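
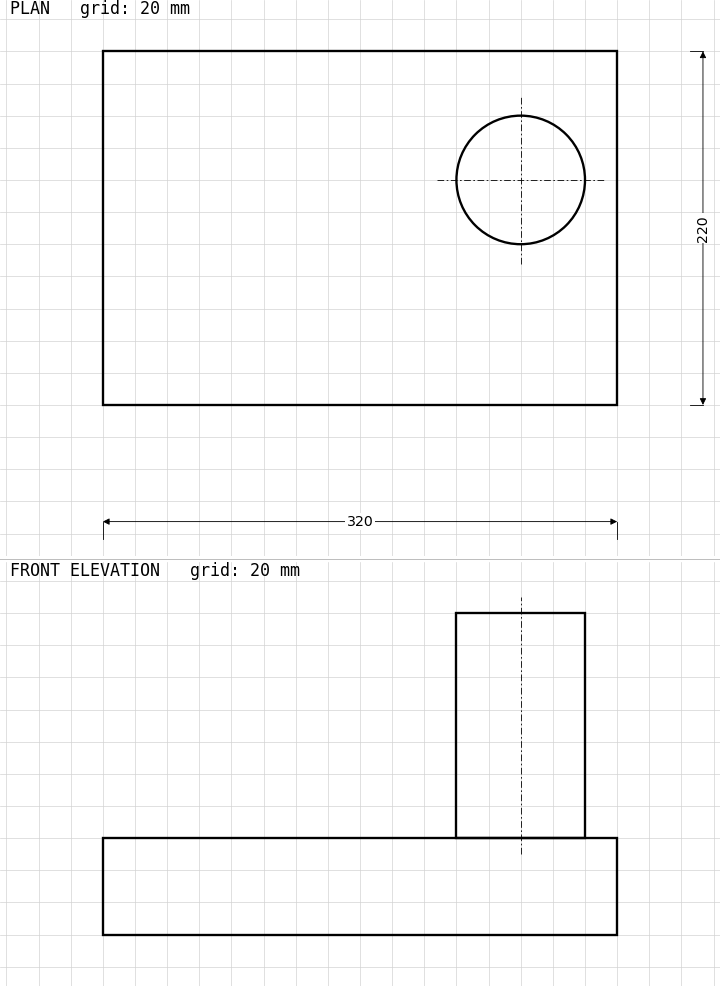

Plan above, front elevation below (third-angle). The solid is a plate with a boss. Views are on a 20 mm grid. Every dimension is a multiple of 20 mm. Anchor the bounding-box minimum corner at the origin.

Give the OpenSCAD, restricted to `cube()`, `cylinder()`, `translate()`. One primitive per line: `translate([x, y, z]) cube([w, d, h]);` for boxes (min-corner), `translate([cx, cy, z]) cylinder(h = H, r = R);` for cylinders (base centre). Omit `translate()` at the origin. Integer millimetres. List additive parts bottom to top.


cube([320, 220, 60]);
translate([260, 140, 60]) cylinder(h = 140, r = 40);


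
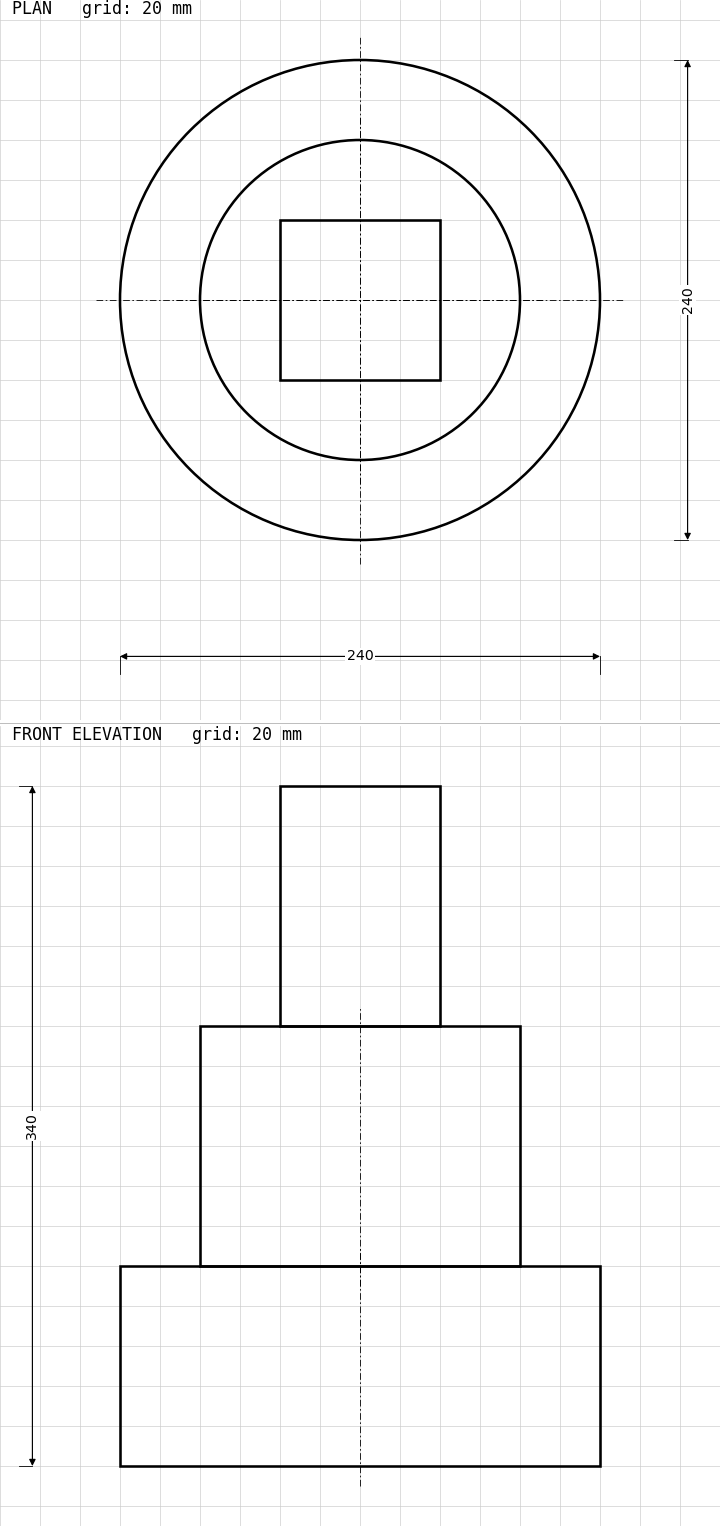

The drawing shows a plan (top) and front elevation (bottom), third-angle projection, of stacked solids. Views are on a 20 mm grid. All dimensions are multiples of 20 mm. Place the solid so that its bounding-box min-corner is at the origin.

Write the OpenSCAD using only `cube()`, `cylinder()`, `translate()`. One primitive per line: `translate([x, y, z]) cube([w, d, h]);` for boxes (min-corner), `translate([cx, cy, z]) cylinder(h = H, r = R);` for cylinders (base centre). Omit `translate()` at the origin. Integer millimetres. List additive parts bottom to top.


translate([120, 120, 0]) cylinder(h = 100, r = 120);
translate([120, 120, 100]) cylinder(h = 120, r = 80);
translate([80, 80, 220]) cube([80, 80, 120]);


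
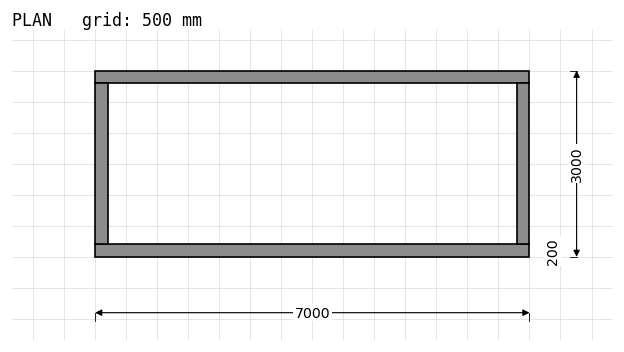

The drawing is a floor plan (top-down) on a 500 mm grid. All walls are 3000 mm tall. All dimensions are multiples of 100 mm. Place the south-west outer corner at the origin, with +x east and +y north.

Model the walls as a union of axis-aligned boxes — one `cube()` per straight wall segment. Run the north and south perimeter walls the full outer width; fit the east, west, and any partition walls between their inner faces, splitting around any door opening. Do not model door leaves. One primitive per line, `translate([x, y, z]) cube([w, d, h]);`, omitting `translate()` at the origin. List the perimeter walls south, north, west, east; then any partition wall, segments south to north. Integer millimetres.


cube([7000, 200, 3000]);
translate([0, 2800, 0]) cube([7000, 200, 3000]);
translate([0, 200, 0]) cube([200, 2600, 3000]);
translate([6800, 200, 0]) cube([200, 2600, 3000]);


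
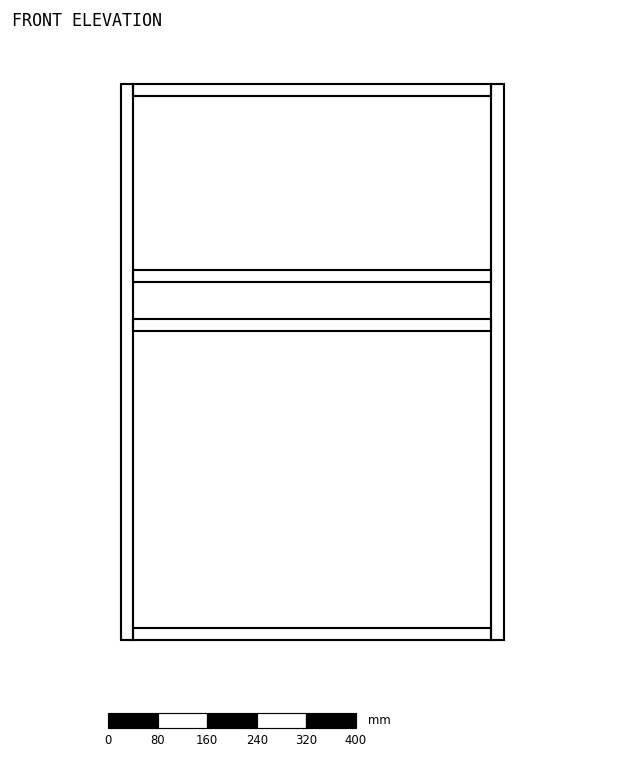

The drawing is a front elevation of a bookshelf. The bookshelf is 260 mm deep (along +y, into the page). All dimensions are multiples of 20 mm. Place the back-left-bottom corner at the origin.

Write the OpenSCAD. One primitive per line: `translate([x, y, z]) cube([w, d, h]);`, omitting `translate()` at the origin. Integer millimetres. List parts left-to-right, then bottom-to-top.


cube([20, 260, 900]);
translate([20, 0, 0]) cube([580, 260, 20]);
translate([20, 0, 500]) cube([580, 260, 20]);
translate([20, 0, 580]) cube([580, 260, 20]);
translate([20, 0, 880]) cube([580, 260, 20]);
translate([600, 0, 0]) cube([20, 260, 900]);


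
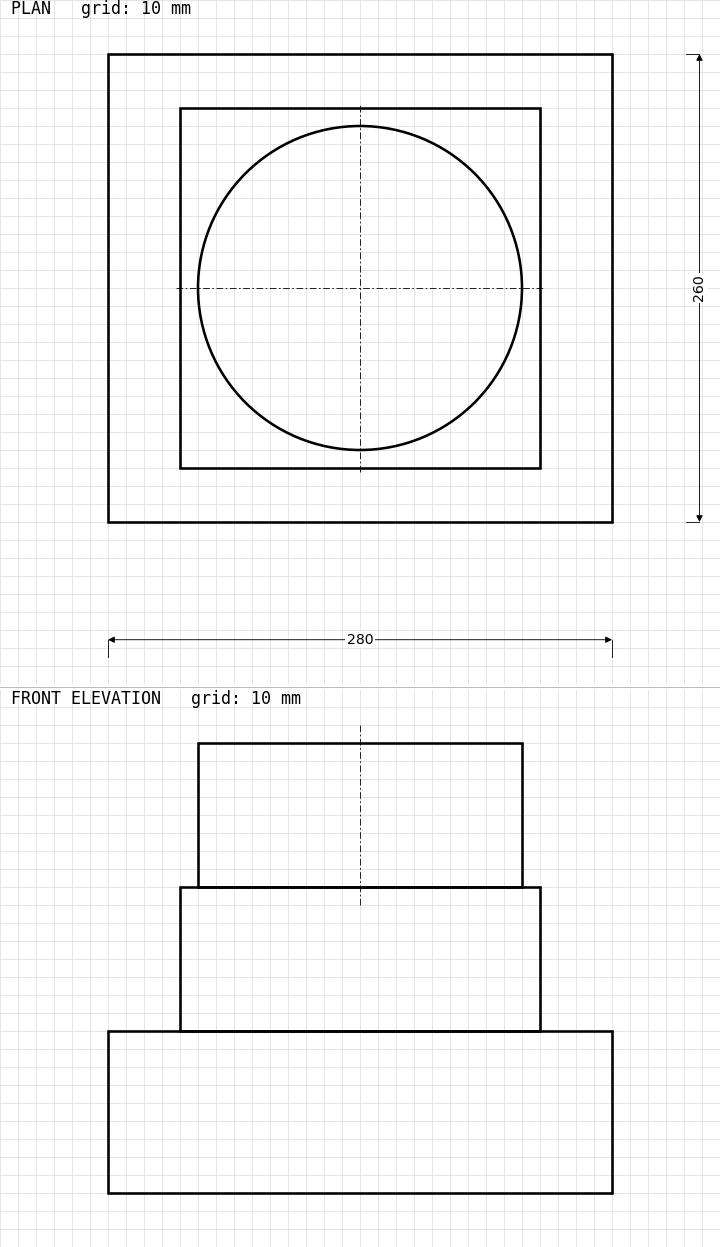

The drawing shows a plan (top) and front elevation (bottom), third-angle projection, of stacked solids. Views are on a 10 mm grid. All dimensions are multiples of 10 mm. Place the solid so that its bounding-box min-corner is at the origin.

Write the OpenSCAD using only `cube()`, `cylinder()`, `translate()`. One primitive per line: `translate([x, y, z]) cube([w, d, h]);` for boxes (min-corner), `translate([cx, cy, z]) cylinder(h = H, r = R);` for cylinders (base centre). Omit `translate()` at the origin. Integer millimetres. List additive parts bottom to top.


cube([280, 260, 90]);
translate([40, 30, 90]) cube([200, 200, 80]);
translate([140, 130, 170]) cylinder(h = 80, r = 90);


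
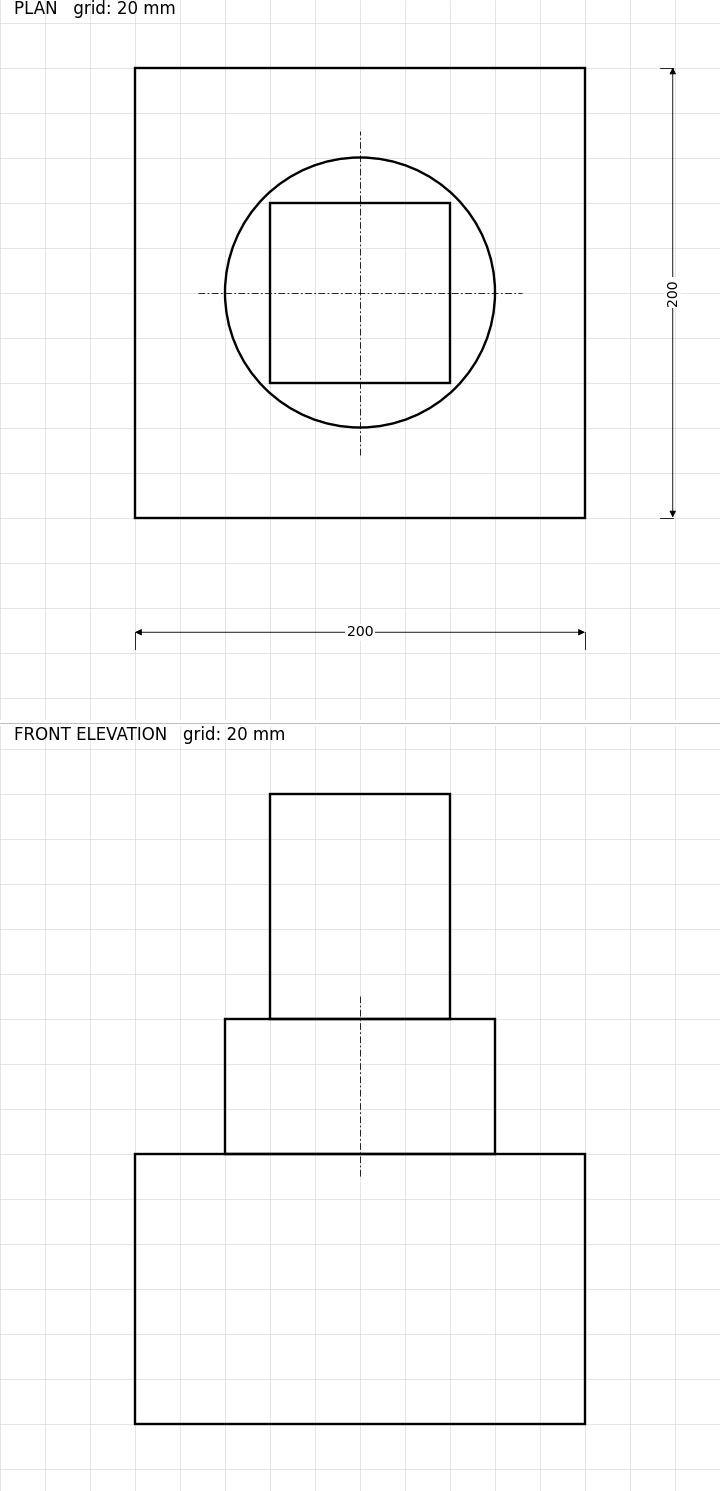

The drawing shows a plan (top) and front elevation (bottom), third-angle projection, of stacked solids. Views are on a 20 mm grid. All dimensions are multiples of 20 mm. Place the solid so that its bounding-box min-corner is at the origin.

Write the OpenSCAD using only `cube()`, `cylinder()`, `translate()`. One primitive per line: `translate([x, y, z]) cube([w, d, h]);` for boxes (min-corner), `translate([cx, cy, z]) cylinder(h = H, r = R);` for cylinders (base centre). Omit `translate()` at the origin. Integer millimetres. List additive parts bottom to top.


cube([200, 200, 120]);
translate([100, 100, 120]) cylinder(h = 60, r = 60);
translate([60, 60, 180]) cube([80, 80, 100]);


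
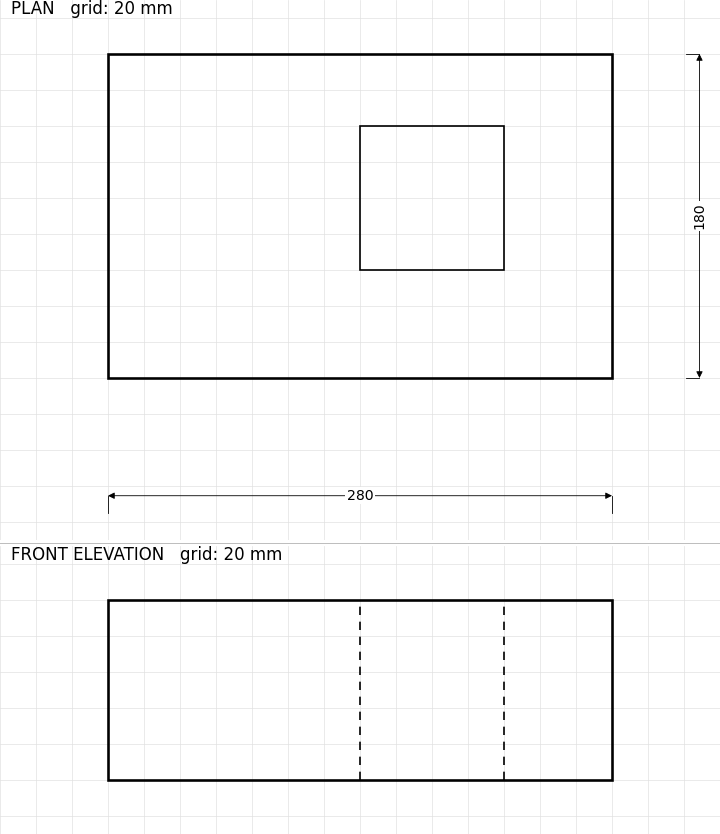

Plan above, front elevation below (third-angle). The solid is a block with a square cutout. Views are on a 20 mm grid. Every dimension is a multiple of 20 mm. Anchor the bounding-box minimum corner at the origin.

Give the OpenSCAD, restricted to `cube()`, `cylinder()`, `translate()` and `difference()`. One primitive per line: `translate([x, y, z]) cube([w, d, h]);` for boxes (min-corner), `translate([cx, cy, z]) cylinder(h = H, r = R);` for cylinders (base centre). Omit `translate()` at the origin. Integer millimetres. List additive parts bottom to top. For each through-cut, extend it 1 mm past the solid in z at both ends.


difference() {
  cube([280, 180, 100]);
  translate([140, 60, -1]) cube([80, 80, 102]);
}


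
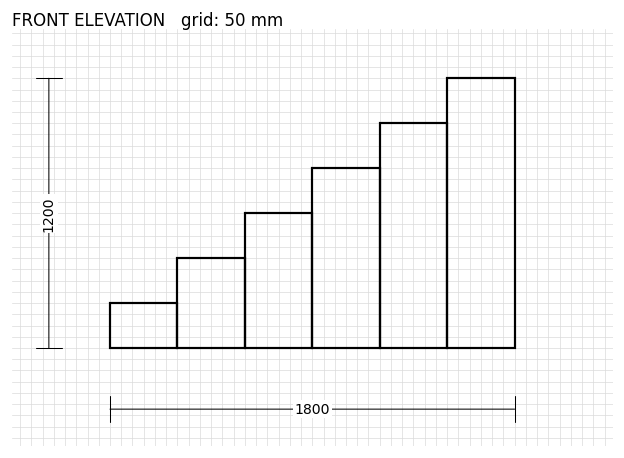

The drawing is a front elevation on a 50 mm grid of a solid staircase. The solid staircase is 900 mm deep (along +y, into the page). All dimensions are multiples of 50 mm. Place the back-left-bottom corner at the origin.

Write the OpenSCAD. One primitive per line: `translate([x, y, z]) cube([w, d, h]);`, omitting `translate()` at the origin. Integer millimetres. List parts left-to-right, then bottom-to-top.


cube([300, 900, 200]);
translate([300, 0, 0]) cube([300, 900, 400]);
translate([600, 0, 0]) cube([300, 900, 600]);
translate([900, 0, 0]) cube([300, 900, 800]);
translate([1200, 0, 0]) cube([300, 900, 1000]);
translate([1500, 0, 0]) cube([300, 900, 1200]);


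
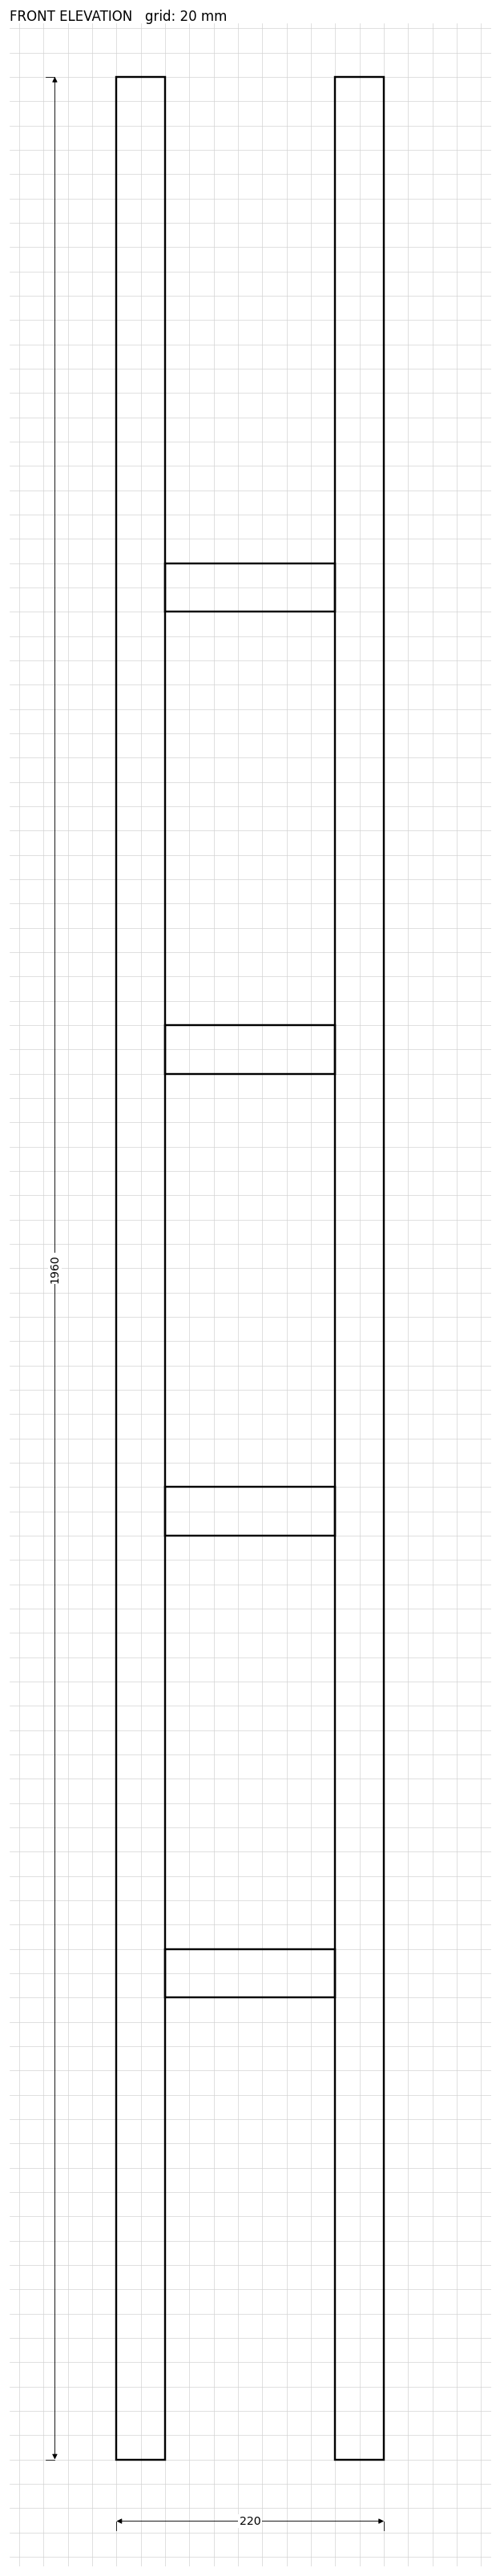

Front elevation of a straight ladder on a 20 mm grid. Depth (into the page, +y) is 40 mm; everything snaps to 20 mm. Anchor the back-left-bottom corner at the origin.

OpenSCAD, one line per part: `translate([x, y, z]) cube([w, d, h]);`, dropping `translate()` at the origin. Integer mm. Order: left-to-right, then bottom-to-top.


cube([40, 40, 1960]);
translate([40, 0, 380]) cube([140, 40, 40]);
translate([40, 0, 760]) cube([140, 40, 40]);
translate([40, 0, 1140]) cube([140, 40, 40]);
translate([40, 0, 1520]) cube([140, 40, 40]);
translate([180, 0, 0]) cube([40, 40, 1960]);


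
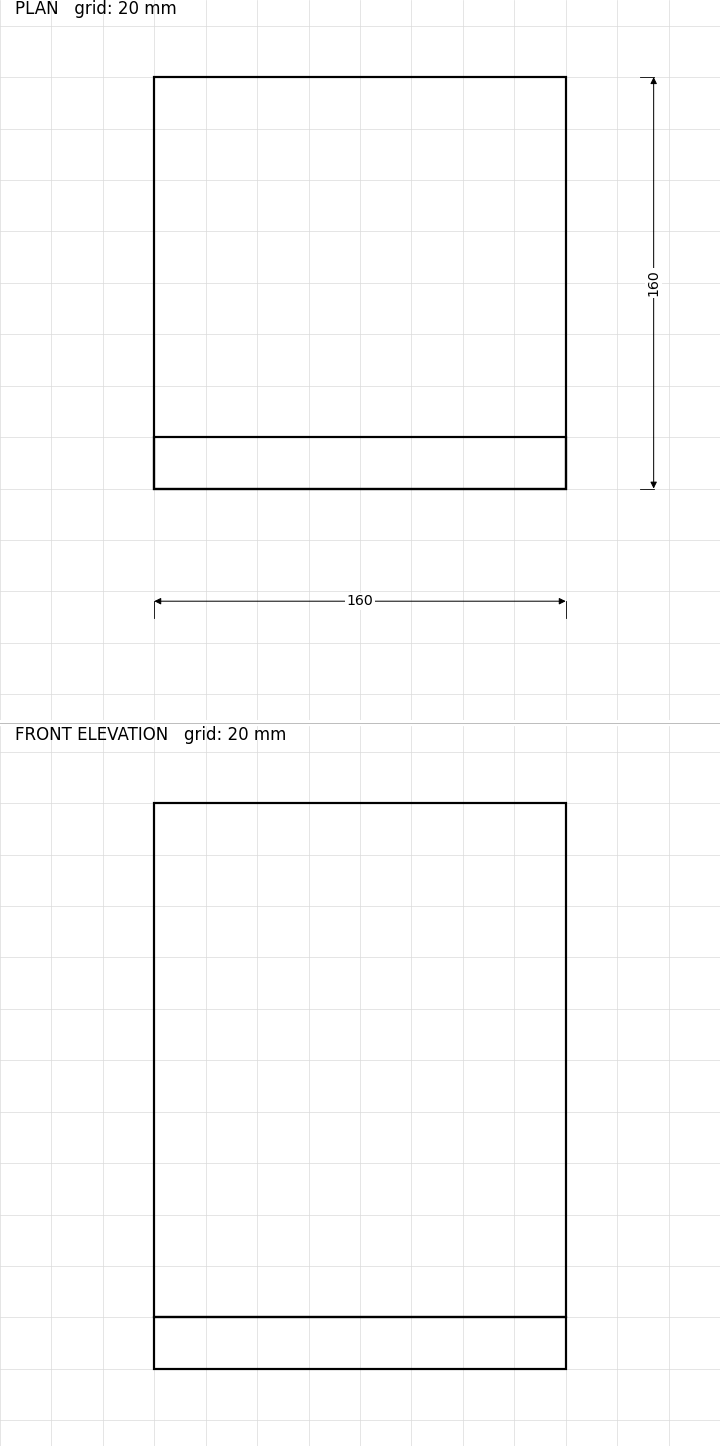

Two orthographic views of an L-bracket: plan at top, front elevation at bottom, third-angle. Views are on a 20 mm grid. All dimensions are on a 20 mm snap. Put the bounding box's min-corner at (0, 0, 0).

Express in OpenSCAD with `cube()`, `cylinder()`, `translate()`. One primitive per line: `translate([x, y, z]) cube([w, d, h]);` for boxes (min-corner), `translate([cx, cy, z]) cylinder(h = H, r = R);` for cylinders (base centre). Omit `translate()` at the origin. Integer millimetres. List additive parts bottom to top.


cube([160, 160, 20]);
translate([0, 0, 20]) cube([160, 20, 200]);


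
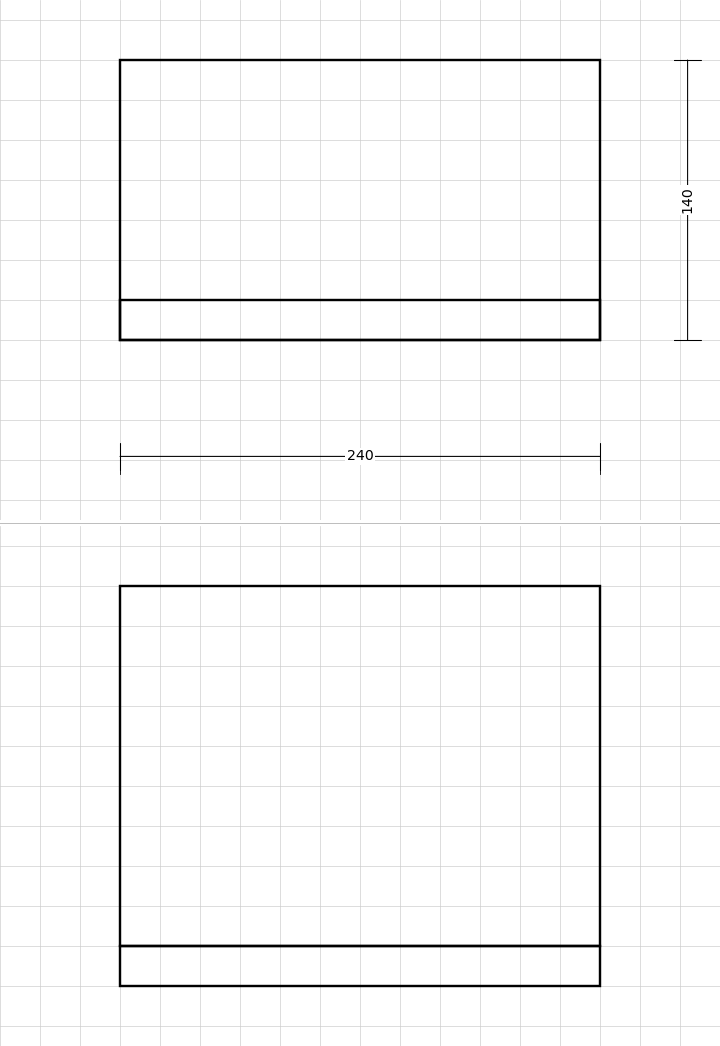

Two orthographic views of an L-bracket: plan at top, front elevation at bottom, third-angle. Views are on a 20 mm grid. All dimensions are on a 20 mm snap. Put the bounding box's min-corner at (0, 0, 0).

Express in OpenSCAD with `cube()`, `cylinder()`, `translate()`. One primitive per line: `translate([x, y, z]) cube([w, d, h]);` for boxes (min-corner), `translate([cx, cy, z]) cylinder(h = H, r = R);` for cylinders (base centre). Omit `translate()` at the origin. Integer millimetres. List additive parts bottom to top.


cube([240, 140, 20]);
translate([0, 0, 20]) cube([240, 20, 180]);


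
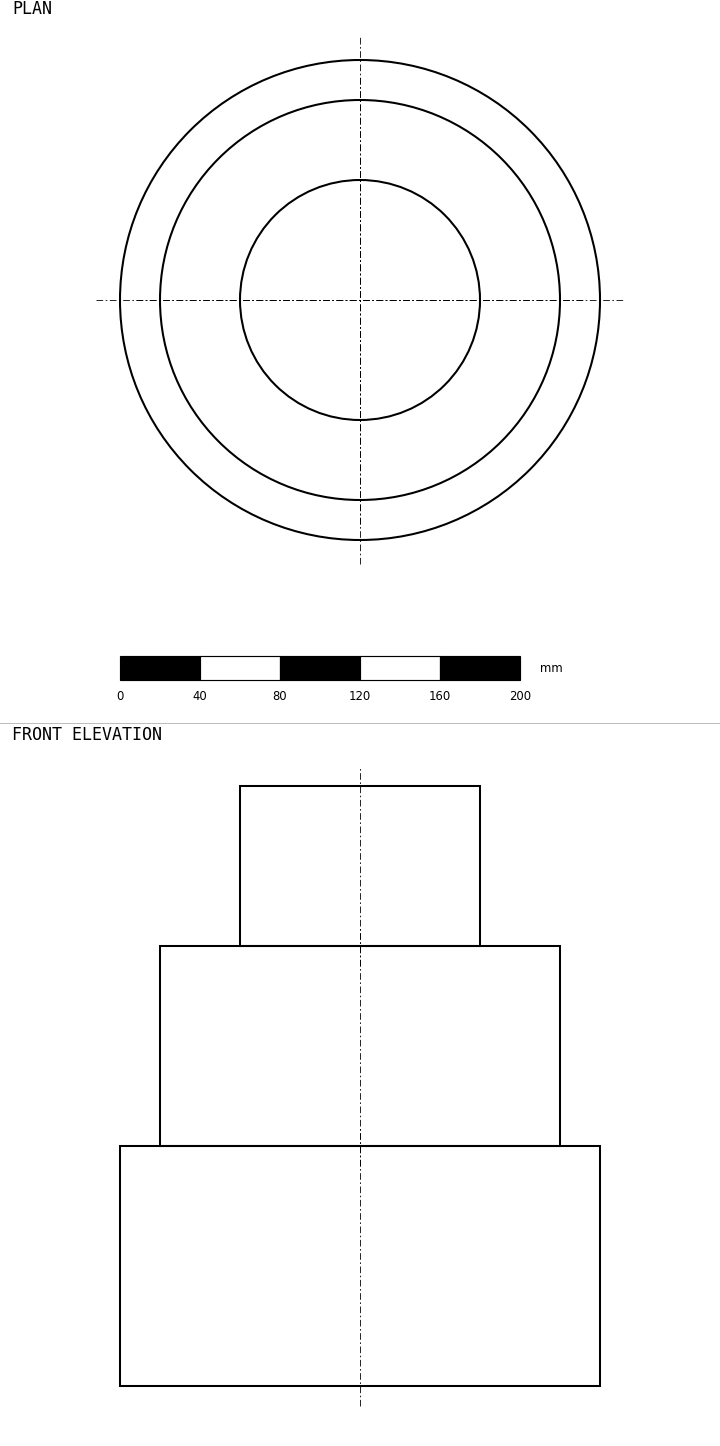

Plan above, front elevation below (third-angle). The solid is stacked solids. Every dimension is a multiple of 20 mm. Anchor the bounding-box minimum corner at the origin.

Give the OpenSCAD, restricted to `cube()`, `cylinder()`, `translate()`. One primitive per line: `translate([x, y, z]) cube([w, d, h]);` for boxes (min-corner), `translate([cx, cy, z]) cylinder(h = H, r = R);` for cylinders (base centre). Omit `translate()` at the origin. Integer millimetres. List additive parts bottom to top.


translate([120, 120, 0]) cylinder(h = 120, r = 120);
translate([120, 120, 120]) cylinder(h = 100, r = 100);
translate([120, 120, 220]) cylinder(h = 80, r = 60);


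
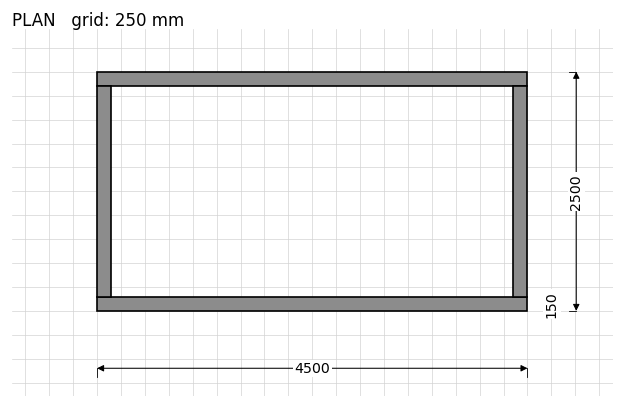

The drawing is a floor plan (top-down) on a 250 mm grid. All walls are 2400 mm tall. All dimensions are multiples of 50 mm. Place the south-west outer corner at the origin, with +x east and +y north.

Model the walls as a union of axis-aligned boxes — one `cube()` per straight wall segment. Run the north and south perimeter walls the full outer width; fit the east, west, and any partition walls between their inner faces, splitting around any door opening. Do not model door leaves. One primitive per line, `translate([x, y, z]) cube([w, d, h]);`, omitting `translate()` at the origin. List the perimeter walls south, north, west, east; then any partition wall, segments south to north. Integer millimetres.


cube([4500, 150, 2400]);
translate([0, 2350, 0]) cube([4500, 150, 2400]);
translate([0, 150, 0]) cube([150, 2200, 2400]);
translate([4350, 150, 0]) cube([150, 2200, 2400]);


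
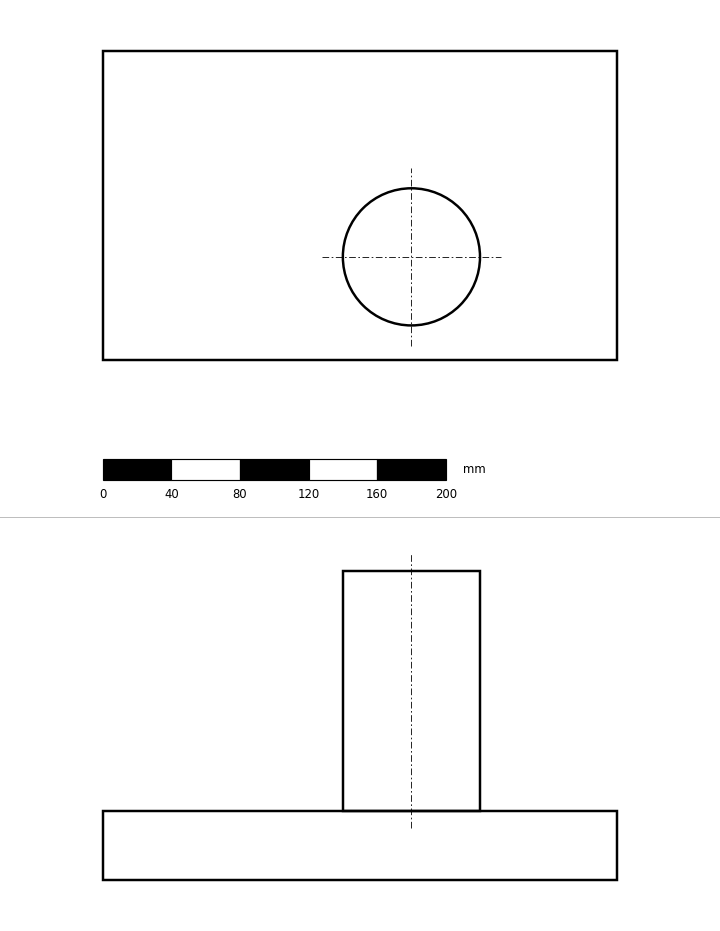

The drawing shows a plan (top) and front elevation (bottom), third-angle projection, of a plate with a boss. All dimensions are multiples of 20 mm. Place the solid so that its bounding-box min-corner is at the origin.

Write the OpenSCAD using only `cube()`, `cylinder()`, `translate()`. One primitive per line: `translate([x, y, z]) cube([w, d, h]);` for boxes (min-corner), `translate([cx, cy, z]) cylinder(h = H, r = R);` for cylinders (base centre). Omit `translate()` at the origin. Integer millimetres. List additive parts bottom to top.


cube([300, 180, 40]);
translate([180, 60, 40]) cylinder(h = 140, r = 40);


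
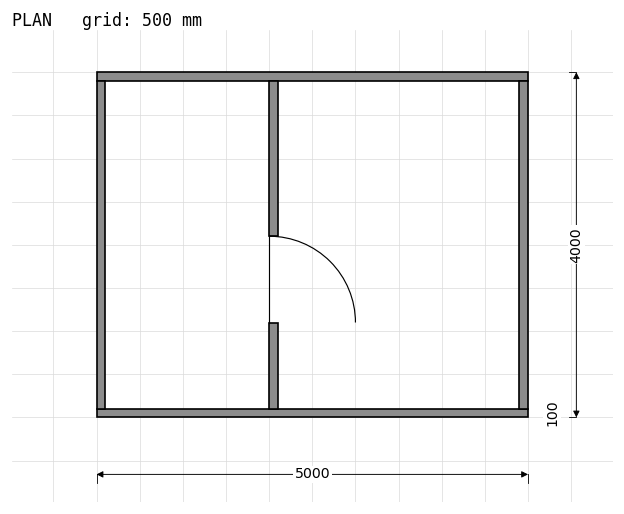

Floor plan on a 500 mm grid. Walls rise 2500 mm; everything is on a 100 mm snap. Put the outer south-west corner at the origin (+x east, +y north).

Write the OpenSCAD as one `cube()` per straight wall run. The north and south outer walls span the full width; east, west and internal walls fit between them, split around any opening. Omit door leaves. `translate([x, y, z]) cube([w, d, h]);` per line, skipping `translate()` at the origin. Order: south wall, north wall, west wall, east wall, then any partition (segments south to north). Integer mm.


cube([5000, 100, 2500]);
translate([0, 3900, 0]) cube([5000, 100, 2500]);
translate([0, 100, 0]) cube([100, 3800, 2500]);
translate([4900, 100, 0]) cube([100, 3800, 2500]);
translate([2000, 100, 0]) cube([100, 1000, 2500]);
translate([2000, 2100, 0]) cube([100, 1800, 2500]);


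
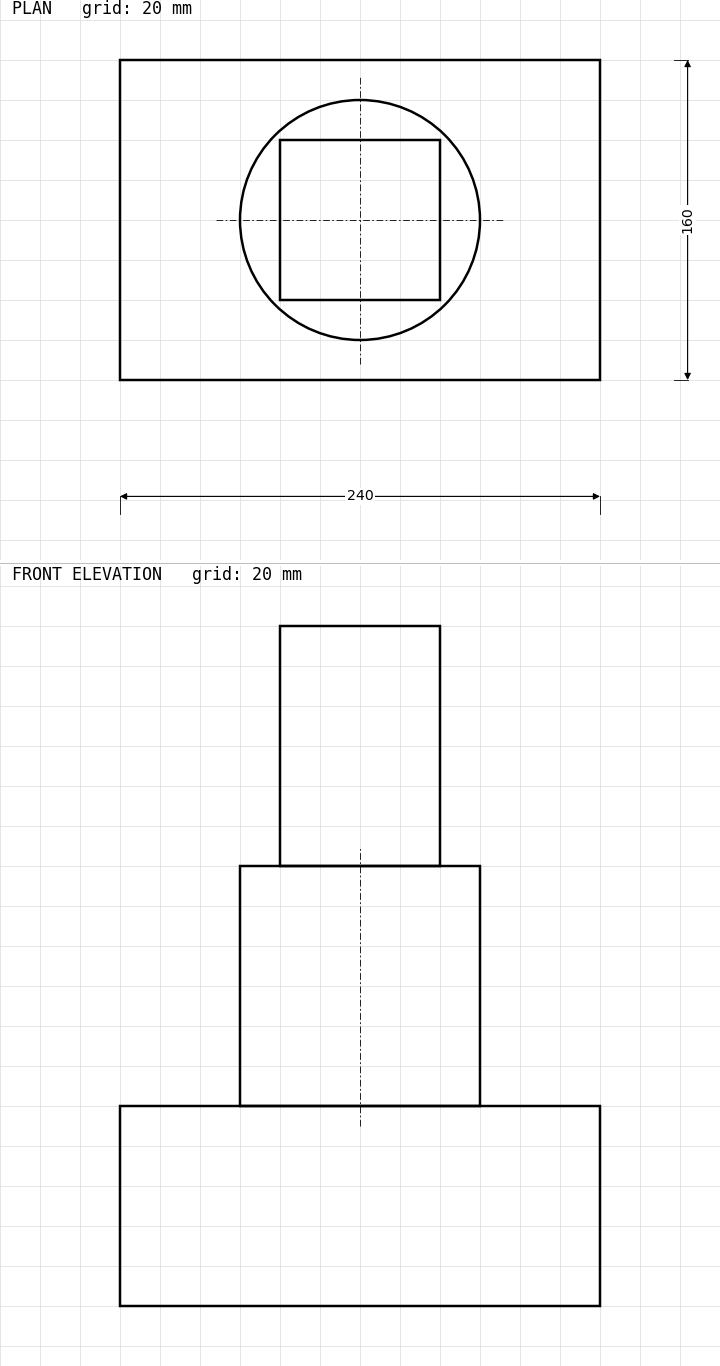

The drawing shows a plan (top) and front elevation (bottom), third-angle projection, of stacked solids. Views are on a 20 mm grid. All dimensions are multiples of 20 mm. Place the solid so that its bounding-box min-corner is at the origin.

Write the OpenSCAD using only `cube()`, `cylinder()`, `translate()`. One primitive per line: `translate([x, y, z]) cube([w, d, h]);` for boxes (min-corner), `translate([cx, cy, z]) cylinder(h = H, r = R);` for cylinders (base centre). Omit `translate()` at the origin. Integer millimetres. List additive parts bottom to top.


cube([240, 160, 100]);
translate([120, 80, 100]) cylinder(h = 120, r = 60);
translate([80, 40, 220]) cube([80, 80, 120]);


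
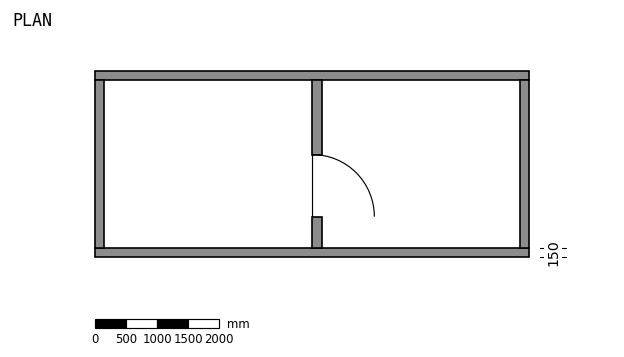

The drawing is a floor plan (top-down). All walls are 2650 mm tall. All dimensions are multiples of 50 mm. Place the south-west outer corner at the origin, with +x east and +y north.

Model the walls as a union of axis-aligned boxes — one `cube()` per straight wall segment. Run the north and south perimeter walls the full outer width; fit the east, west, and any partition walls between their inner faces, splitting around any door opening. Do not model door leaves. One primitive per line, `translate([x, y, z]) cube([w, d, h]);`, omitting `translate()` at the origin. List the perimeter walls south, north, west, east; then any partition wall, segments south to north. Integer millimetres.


cube([7000, 150, 2650]);
translate([0, 2850, 0]) cube([7000, 150, 2650]);
translate([0, 150, 0]) cube([150, 2700, 2650]);
translate([6850, 150, 0]) cube([150, 2700, 2650]);
translate([3500, 150, 0]) cube([150, 500, 2650]);
translate([3500, 1650, 0]) cube([150, 1200, 2650]);


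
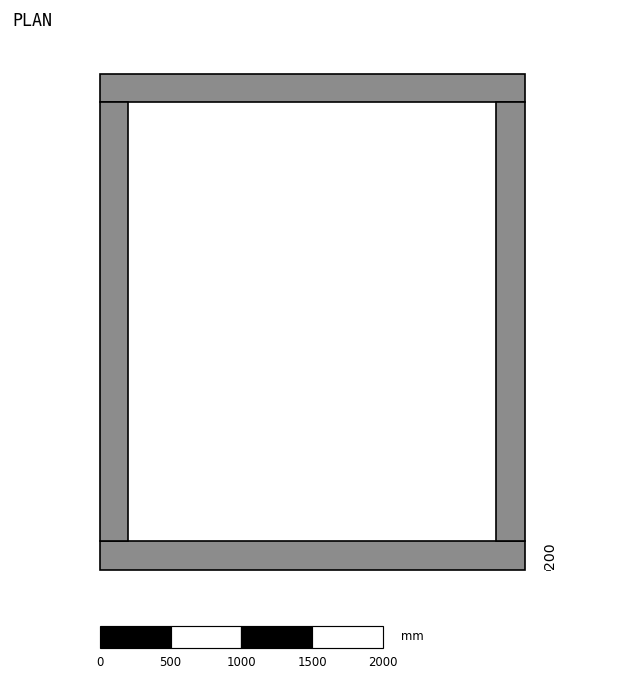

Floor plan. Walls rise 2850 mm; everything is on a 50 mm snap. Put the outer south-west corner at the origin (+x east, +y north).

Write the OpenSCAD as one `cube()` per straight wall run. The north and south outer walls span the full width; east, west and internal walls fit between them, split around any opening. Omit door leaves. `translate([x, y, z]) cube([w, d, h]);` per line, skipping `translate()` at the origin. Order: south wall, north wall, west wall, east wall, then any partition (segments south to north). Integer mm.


cube([3000, 200, 2850]);
translate([0, 3300, 0]) cube([3000, 200, 2850]);
translate([0, 200, 0]) cube([200, 3100, 2850]);
translate([2800, 200, 0]) cube([200, 3100, 2850]);


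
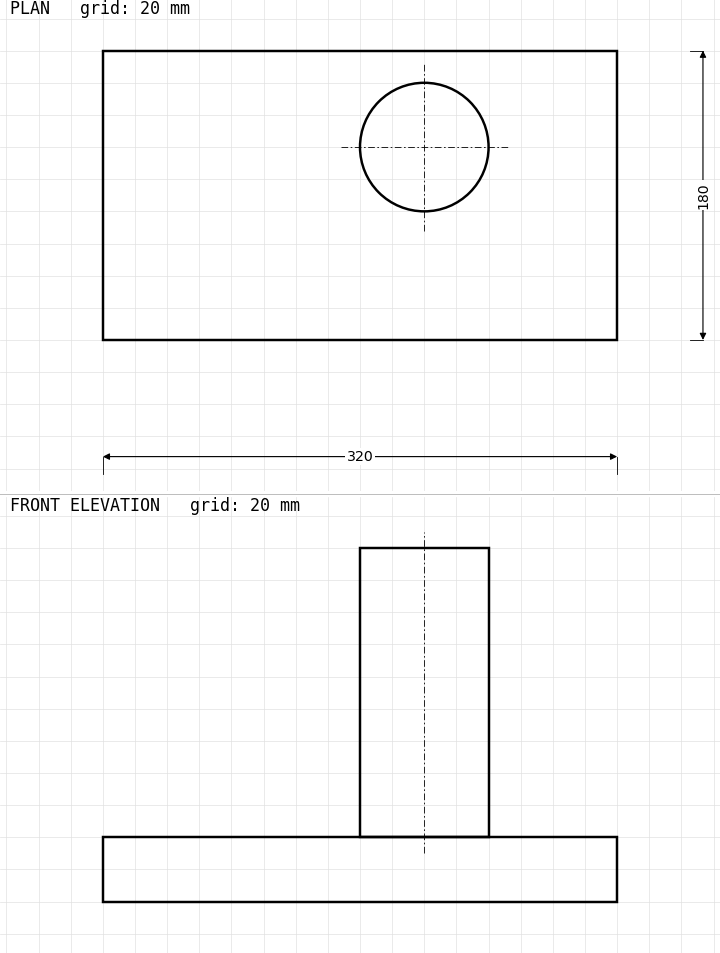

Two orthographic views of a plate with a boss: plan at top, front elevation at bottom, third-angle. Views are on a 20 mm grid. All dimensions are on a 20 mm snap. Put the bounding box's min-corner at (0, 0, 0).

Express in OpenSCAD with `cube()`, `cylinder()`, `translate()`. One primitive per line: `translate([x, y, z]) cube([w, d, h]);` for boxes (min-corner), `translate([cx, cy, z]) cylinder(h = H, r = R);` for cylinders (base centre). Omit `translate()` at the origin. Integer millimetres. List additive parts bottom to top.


cube([320, 180, 40]);
translate([200, 120, 40]) cylinder(h = 180, r = 40);


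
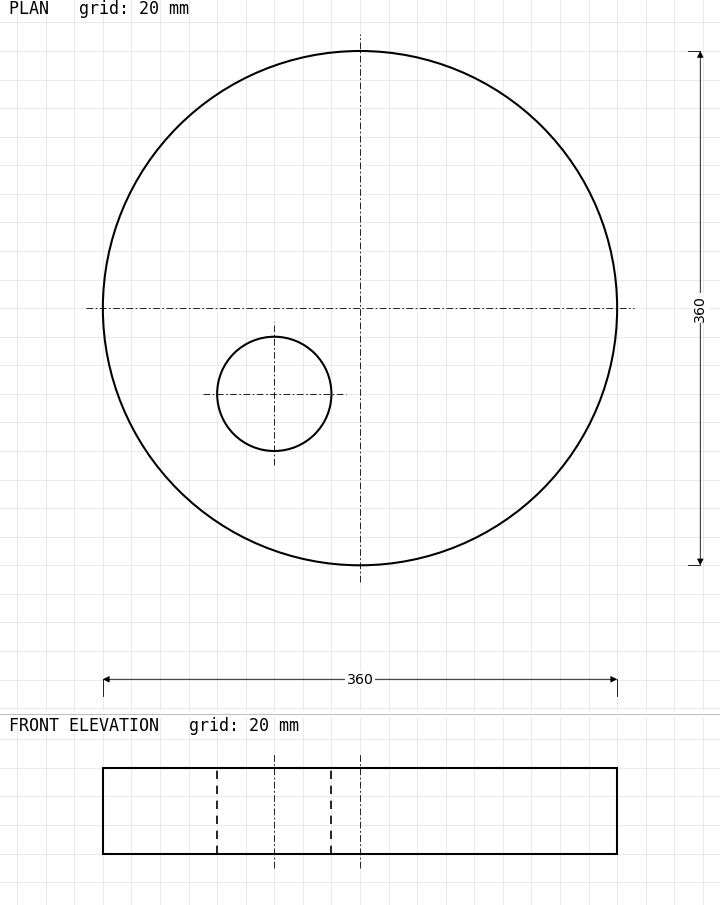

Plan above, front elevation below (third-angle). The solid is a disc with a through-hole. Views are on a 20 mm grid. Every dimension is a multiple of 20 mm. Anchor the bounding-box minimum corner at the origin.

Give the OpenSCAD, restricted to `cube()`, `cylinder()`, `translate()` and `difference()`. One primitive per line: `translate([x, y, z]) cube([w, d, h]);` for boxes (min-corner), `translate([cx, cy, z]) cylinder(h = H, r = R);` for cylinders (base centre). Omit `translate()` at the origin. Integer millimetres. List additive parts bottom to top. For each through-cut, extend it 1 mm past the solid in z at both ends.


difference() {
  translate([180, 180, 0]) cylinder(h = 60, r = 180);
  translate([120, 120, -1]) cylinder(h = 62, r = 40);
}


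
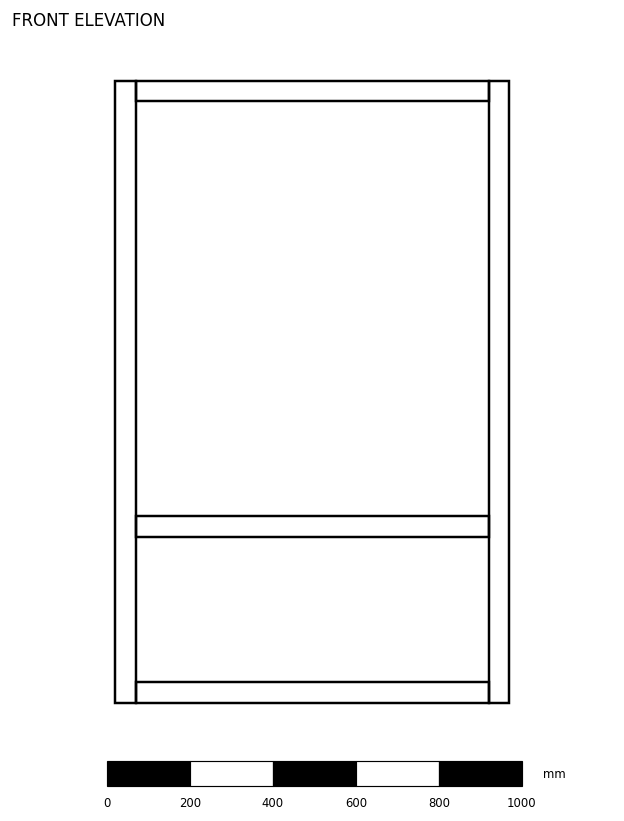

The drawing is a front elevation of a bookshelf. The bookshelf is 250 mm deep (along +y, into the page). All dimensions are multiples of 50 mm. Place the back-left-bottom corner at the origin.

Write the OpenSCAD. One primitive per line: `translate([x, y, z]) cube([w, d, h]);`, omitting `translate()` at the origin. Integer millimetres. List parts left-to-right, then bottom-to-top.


cube([50, 250, 1500]);
translate([50, 0, 0]) cube([850, 250, 50]);
translate([50, 0, 400]) cube([850, 250, 50]);
translate([50, 0, 1450]) cube([850, 250, 50]);
translate([900, 0, 0]) cube([50, 250, 1500]);


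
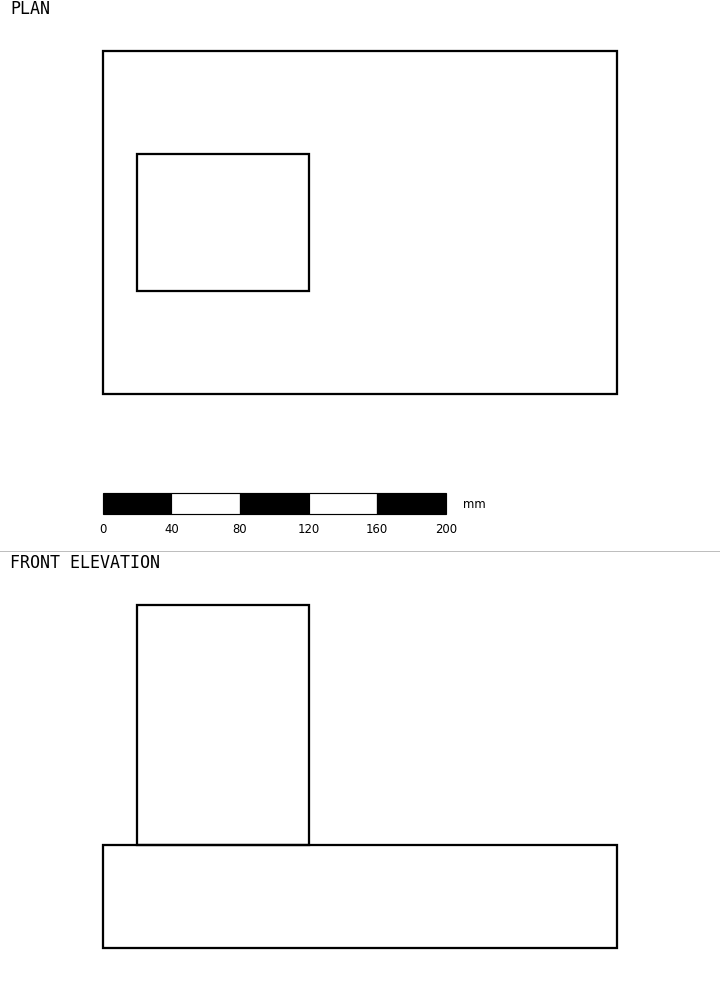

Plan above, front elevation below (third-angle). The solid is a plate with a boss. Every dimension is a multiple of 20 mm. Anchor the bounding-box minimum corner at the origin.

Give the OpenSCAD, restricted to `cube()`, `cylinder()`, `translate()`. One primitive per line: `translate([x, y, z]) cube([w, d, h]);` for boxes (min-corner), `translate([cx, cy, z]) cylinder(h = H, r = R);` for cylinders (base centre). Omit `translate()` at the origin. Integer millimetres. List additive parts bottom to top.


cube([300, 200, 60]);
translate([20, 60, 60]) cube([100, 80, 140]);


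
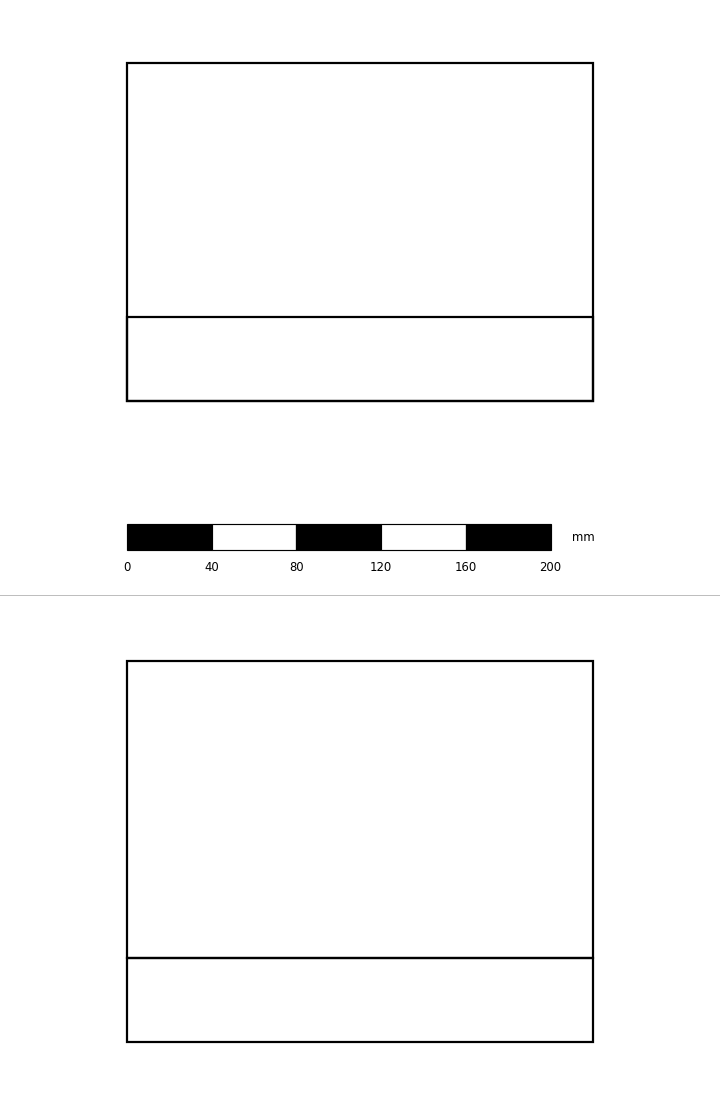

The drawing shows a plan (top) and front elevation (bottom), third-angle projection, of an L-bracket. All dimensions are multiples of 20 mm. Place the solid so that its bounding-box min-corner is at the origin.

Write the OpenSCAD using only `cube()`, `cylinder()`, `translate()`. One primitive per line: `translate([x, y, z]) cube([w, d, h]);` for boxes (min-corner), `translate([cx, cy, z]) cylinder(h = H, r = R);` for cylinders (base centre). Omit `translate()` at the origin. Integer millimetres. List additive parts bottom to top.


cube([220, 160, 40]);
translate([0, 0, 40]) cube([220, 40, 140]);


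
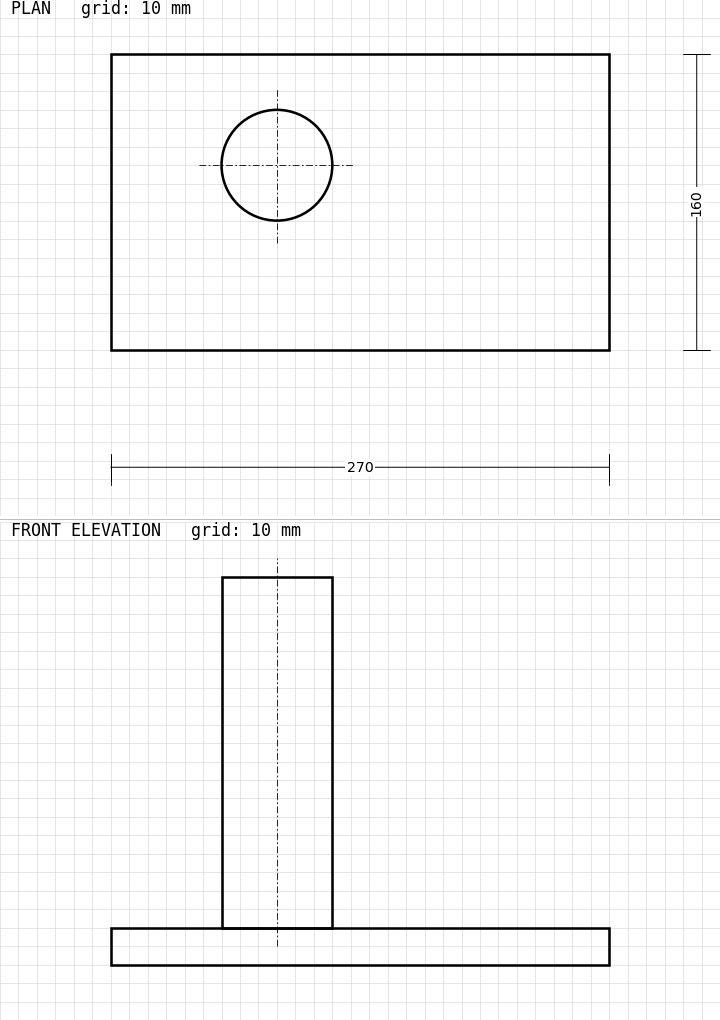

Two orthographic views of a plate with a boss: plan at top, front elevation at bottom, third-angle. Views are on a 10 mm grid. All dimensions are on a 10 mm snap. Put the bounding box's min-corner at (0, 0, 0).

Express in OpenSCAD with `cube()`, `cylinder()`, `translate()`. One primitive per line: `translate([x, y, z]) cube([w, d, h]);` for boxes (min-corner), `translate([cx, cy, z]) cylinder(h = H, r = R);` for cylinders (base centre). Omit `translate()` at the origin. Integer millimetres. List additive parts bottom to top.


cube([270, 160, 20]);
translate([90, 100, 20]) cylinder(h = 190, r = 30);


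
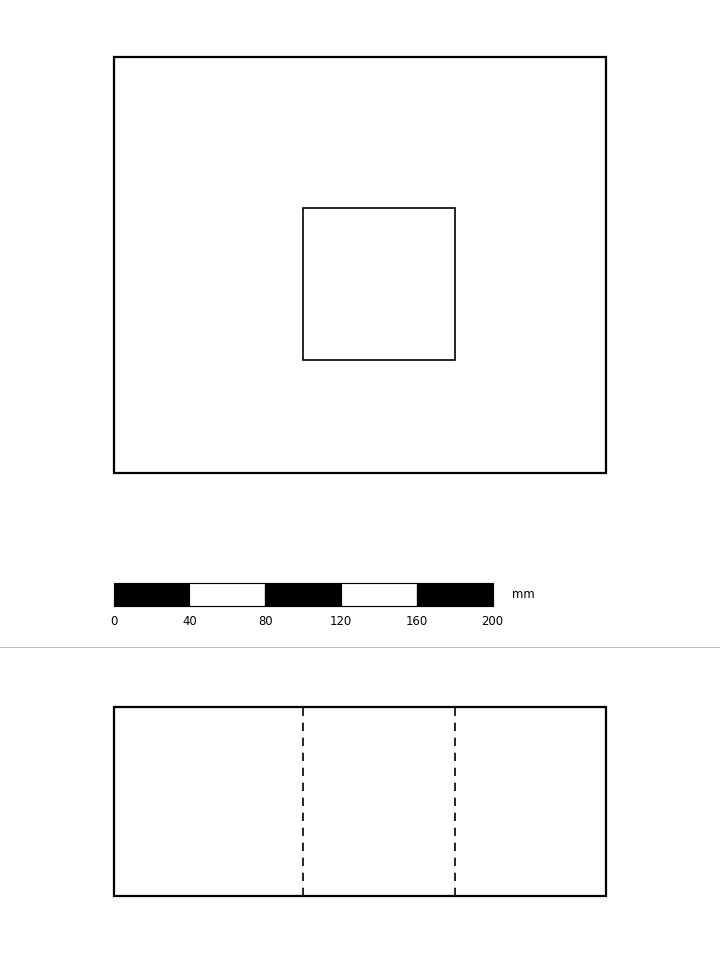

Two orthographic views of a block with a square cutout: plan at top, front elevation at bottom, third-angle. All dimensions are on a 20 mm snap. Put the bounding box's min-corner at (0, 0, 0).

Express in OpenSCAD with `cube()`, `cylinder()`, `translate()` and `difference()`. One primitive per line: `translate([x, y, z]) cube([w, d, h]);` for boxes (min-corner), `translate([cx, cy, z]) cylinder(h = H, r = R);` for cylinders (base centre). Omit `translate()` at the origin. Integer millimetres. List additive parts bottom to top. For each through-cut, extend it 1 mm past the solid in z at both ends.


difference() {
  cube([260, 220, 100]);
  translate([100, 60, -1]) cube([80, 80, 102]);
}


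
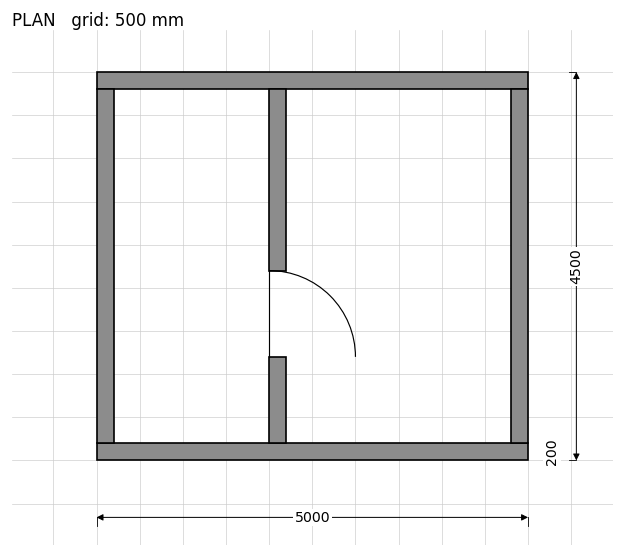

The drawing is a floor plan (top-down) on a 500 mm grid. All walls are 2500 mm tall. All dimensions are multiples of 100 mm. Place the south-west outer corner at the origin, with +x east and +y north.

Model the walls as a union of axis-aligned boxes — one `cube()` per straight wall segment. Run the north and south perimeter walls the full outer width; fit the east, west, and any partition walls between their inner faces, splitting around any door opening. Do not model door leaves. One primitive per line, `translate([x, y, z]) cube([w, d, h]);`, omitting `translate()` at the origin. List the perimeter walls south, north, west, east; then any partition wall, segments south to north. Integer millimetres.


cube([5000, 200, 2500]);
translate([0, 4300, 0]) cube([5000, 200, 2500]);
translate([0, 200, 0]) cube([200, 4100, 2500]);
translate([4800, 200, 0]) cube([200, 4100, 2500]);
translate([2000, 200, 0]) cube([200, 1000, 2500]);
translate([2000, 2200, 0]) cube([200, 2100, 2500]);


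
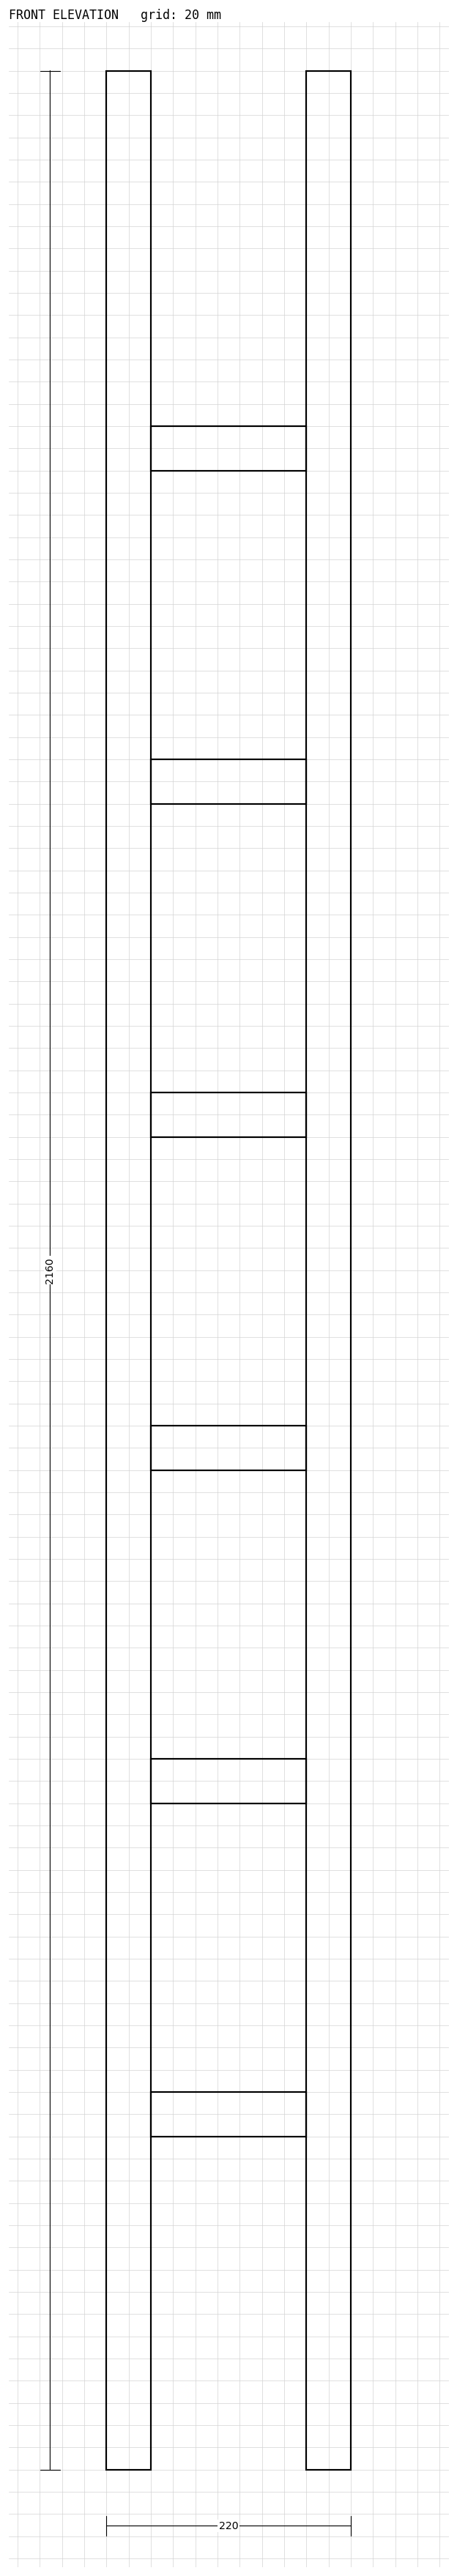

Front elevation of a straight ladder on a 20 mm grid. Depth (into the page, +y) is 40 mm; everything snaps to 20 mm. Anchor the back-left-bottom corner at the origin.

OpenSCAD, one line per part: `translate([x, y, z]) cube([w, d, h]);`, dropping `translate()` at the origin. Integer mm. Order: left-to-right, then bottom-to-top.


cube([40, 40, 2160]);
translate([40, 0, 300]) cube([140, 40, 40]);
translate([40, 0, 600]) cube([140, 40, 40]);
translate([40, 0, 900]) cube([140, 40, 40]);
translate([40, 0, 1200]) cube([140, 40, 40]);
translate([40, 0, 1500]) cube([140, 40, 40]);
translate([40, 0, 1800]) cube([140, 40, 40]);
translate([180, 0, 0]) cube([40, 40, 2160]);


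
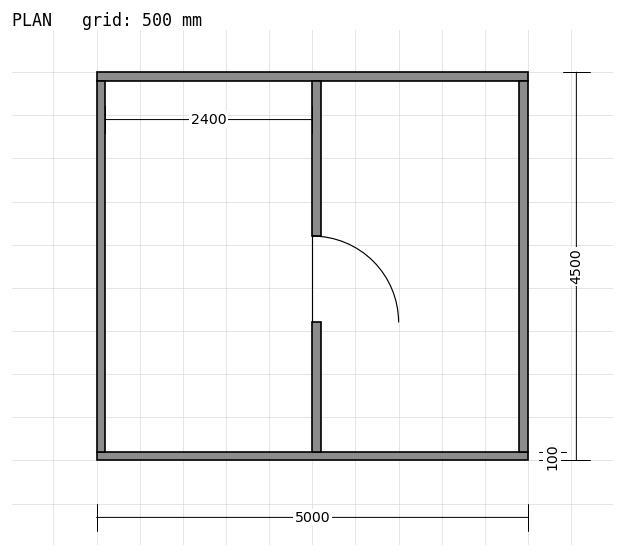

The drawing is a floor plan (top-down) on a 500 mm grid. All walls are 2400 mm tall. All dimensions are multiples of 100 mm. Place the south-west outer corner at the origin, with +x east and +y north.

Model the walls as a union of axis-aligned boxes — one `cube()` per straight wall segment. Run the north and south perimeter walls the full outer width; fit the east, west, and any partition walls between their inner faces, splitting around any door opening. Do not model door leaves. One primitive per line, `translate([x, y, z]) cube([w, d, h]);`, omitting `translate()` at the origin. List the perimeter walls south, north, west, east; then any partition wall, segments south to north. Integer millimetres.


cube([5000, 100, 2400]);
translate([0, 4400, 0]) cube([5000, 100, 2400]);
translate([0, 100, 0]) cube([100, 4300, 2400]);
translate([4900, 100, 0]) cube([100, 4300, 2400]);
translate([2500, 100, 0]) cube([100, 1500, 2400]);
translate([2500, 2600, 0]) cube([100, 1800, 2400]);


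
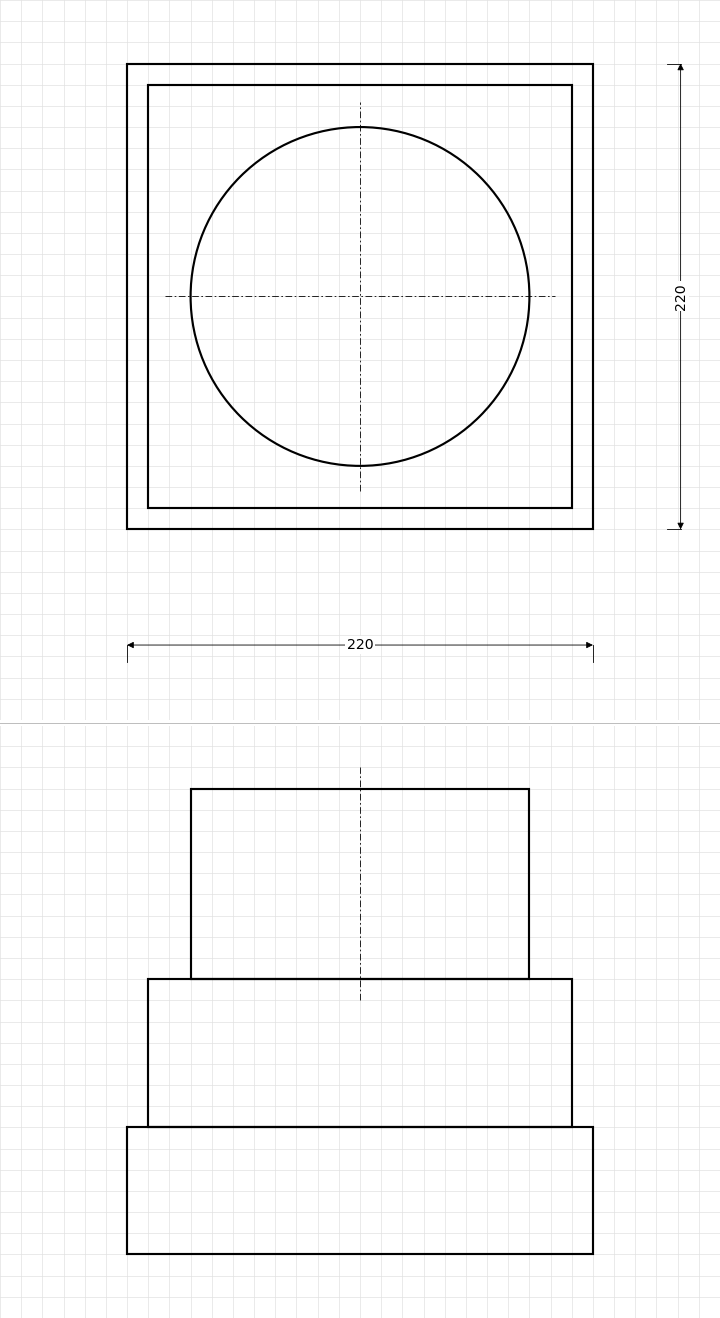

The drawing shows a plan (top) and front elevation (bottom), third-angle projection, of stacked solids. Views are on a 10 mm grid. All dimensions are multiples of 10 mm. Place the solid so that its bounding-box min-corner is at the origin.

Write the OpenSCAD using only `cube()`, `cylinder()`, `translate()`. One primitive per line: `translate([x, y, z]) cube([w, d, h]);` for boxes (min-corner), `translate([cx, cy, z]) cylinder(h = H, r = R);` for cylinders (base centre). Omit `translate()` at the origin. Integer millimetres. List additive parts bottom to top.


cube([220, 220, 60]);
translate([10, 10, 60]) cube([200, 200, 70]);
translate([110, 110, 130]) cylinder(h = 90, r = 80);


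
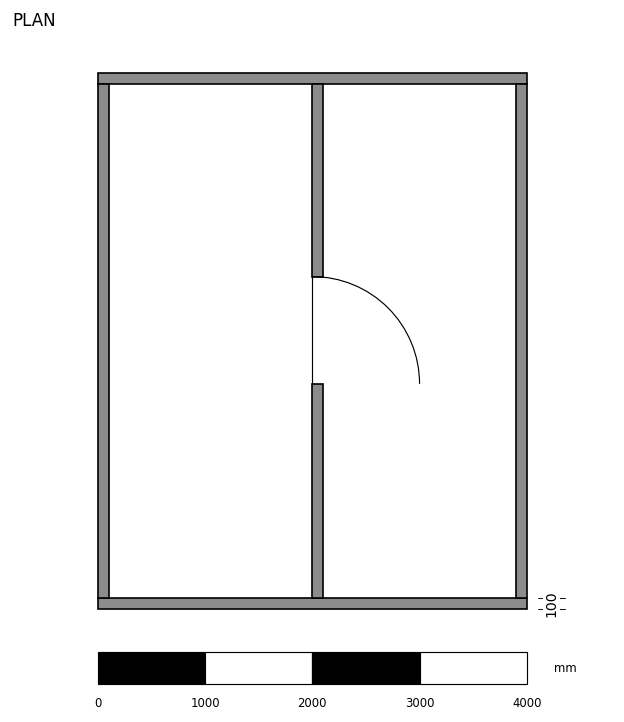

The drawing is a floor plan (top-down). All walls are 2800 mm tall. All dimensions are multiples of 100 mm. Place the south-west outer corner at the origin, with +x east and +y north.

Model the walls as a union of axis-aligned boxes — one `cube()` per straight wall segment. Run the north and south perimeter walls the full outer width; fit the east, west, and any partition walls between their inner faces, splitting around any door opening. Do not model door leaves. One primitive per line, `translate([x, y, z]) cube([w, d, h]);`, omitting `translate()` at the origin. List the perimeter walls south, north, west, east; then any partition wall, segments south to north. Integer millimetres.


cube([4000, 100, 2800]);
translate([0, 4900, 0]) cube([4000, 100, 2800]);
translate([0, 100, 0]) cube([100, 4800, 2800]);
translate([3900, 100, 0]) cube([100, 4800, 2800]);
translate([2000, 100, 0]) cube([100, 2000, 2800]);
translate([2000, 3100, 0]) cube([100, 1800, 2800]);


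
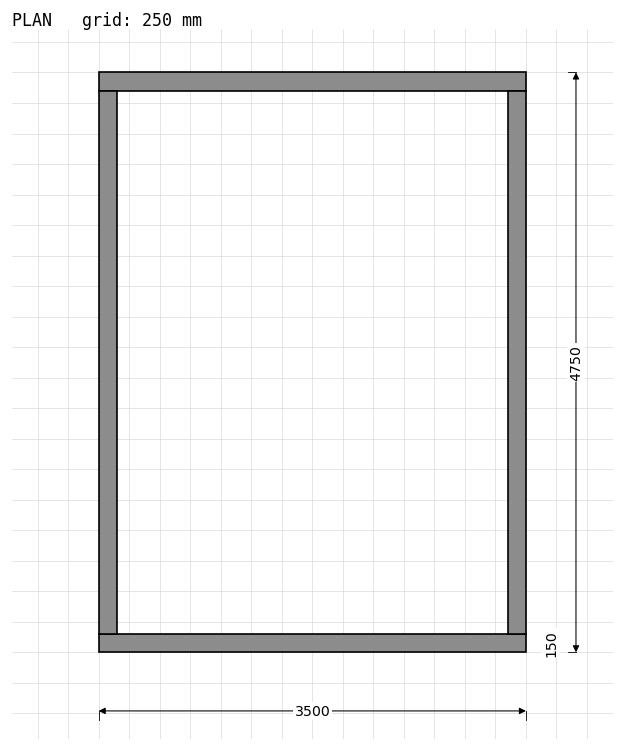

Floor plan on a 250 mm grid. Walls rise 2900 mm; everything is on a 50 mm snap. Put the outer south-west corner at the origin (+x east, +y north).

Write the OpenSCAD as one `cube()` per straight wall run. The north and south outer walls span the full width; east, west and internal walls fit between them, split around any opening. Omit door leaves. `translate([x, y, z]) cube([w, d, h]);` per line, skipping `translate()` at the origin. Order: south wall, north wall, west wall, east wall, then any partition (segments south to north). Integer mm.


cube([3500, 150, 2900]);
translate([0, 4600, 0]) cube([3500, 150, 2900]);
translate([0, 150, 0]) cube([150, 4450, 2900]);
translate([3350, 150, 0]) cube([150, 4450, 2900]);


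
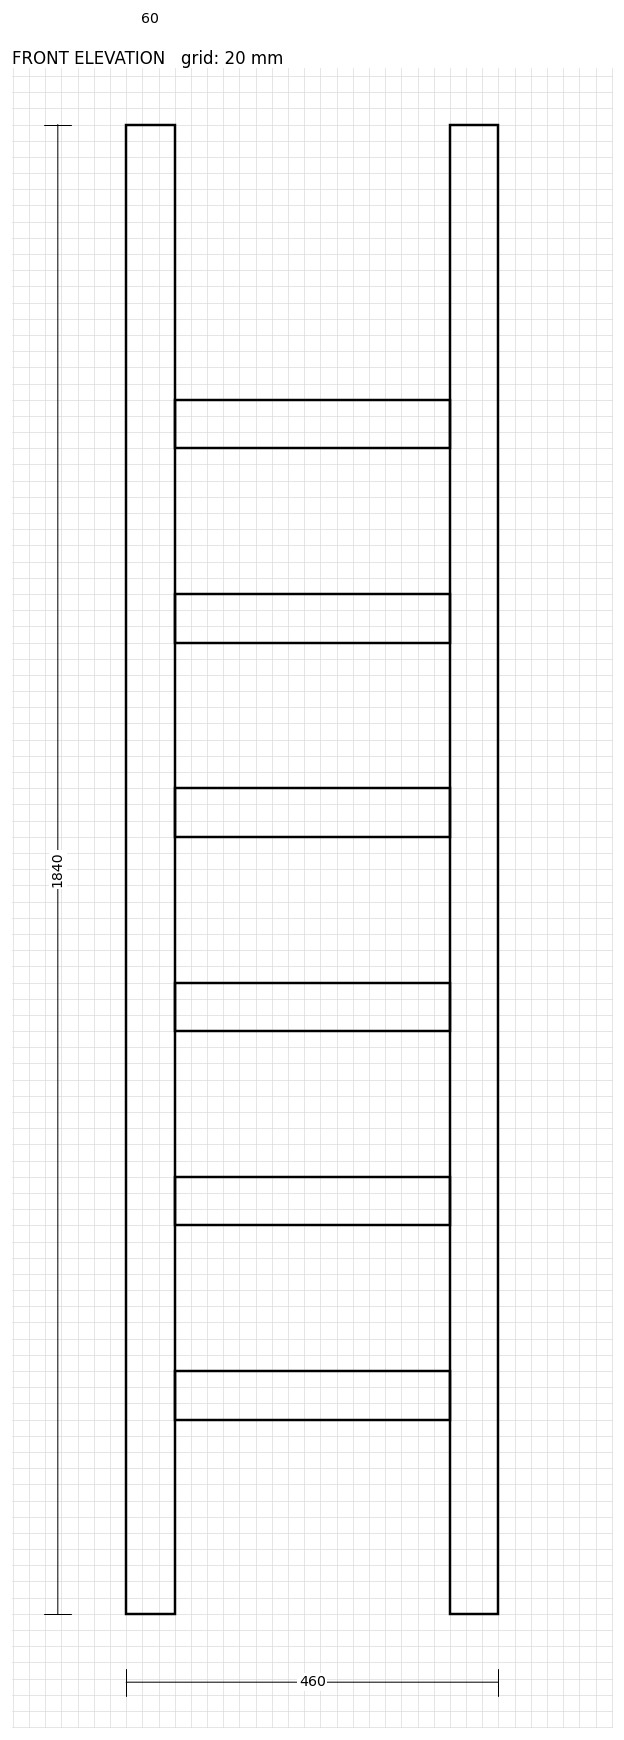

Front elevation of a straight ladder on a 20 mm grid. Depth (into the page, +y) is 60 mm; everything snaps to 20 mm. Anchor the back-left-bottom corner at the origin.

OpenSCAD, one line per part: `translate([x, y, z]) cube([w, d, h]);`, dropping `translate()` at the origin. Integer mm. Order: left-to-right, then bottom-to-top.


cube([60, 60, 1840]);
translate([60, 0, 240]) cube([340, 60, 60]);
translate([60, 0, 480]) cube([340, 60, 60]);
translate([60, 0, 720]) cube([340, 60, 60]);
translate([60, 0, 960]) cube([340, 60, 60]);
translate([60, 0, 1200]) cube([340, 60, 60]);
translate([60, 0, 1440]) cube([340, 60, 60]);
translate([400, 0, 0]) cube([60, 60, 1840]);


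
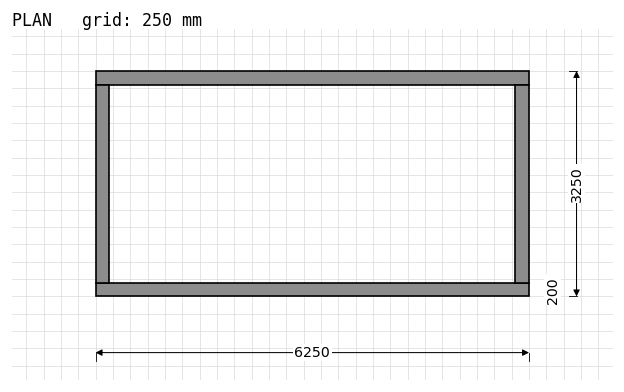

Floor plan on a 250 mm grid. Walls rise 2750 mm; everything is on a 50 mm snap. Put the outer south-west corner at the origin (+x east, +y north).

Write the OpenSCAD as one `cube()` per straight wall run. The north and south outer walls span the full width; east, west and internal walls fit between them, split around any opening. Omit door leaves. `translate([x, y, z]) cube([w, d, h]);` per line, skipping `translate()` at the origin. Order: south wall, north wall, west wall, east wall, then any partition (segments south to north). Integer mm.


cube([6250, 200, 2750]);
translate([0, 3050, 0]) cube([6250, 200, 2750]);
translate([0, 200, 0]) cube([200, 2850, 2750]);
translate([6050, 200, 0]) cube([200, 2850, 2750]);


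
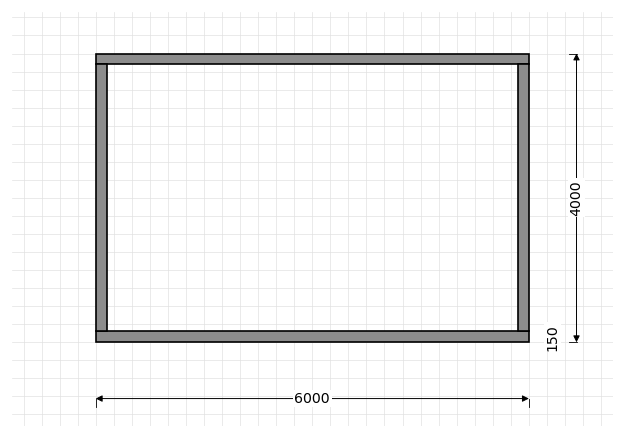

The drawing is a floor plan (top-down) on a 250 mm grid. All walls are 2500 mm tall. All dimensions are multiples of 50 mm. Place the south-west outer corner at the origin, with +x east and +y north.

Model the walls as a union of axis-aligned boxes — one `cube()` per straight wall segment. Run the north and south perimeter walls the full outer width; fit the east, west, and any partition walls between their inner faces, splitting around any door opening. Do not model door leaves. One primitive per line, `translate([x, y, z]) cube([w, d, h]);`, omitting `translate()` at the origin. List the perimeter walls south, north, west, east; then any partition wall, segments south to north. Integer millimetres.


cube([6000, 150, 2500]);
translate([0, 3850, 0]) cube([6000, 150, 2500]);
translate([0, 150, 0]) cube([150, 3700, 2500]);
translate([5850, 150, 0]) cube([150, 3700, 2500]);
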